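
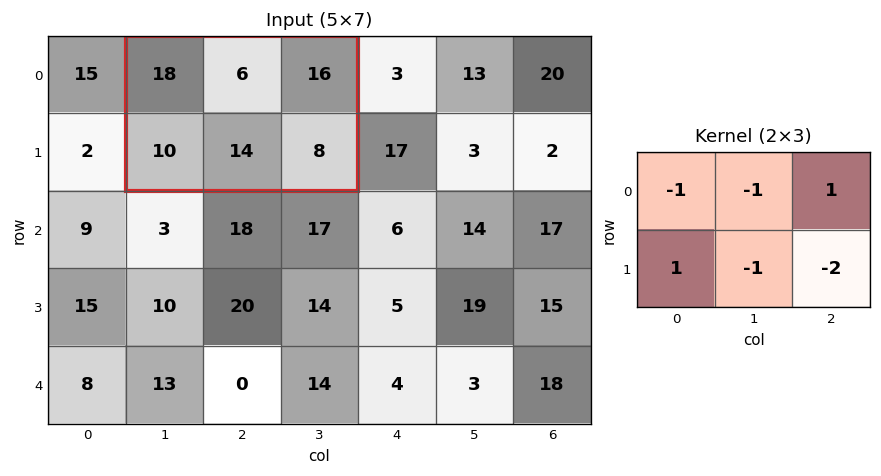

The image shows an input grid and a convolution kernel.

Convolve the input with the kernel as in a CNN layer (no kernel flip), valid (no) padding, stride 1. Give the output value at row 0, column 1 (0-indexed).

The receptive field on the input at this output position is [18 6 16 / 10 14 8]. Elementwise product with the kernel and sum: 18·-1 + 6·-1 + 16·1 + 10·1 + 14·-1 + 8·-2.

-28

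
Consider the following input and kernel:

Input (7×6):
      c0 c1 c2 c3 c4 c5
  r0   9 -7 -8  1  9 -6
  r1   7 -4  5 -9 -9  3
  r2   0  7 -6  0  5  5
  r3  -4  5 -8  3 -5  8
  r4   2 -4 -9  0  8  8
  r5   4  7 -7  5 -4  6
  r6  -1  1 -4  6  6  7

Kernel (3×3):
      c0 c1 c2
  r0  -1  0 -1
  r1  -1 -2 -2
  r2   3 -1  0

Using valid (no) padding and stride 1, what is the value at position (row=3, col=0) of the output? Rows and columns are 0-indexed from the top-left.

41

The receptive field on the input at this output position is [-4 5 -8 / 2 -4 -9 / 4 7 -7]. Elementwise product with the kernel and sum: -4·-1 + -8·-1 + 2·-1 + -4·-2 + -9·-2 + 4·3 + 7·-1.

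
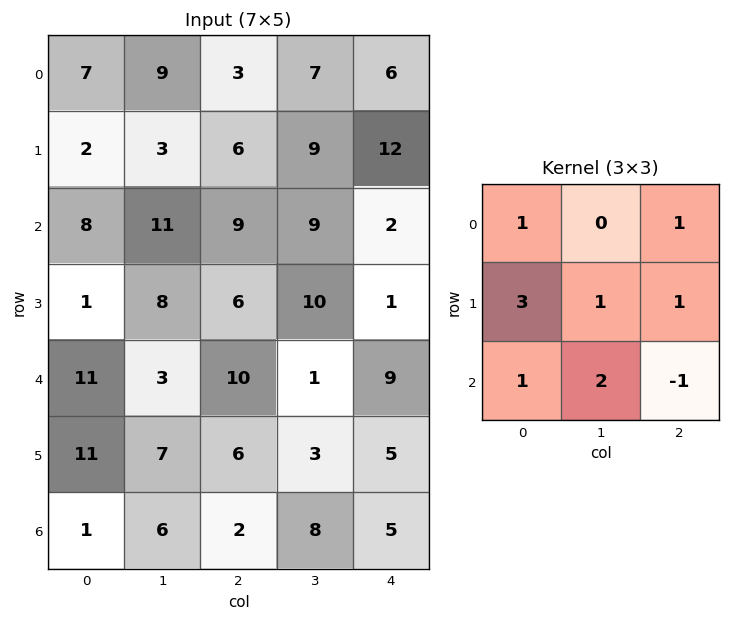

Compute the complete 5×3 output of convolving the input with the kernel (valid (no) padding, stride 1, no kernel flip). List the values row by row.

Output[0,0]: The receptive field on the input at this output position is [7 9 3 / 2 3 6 / 8 11 9]. Elementwise product with the kernel and sum: 7·1 + 3·1 + 2·3 + 3·1 + 6·1 + 8·1 + 11·2 + 9·-1.

46 60 73
63 73 81
41 82 43
72 54 54
78 36 58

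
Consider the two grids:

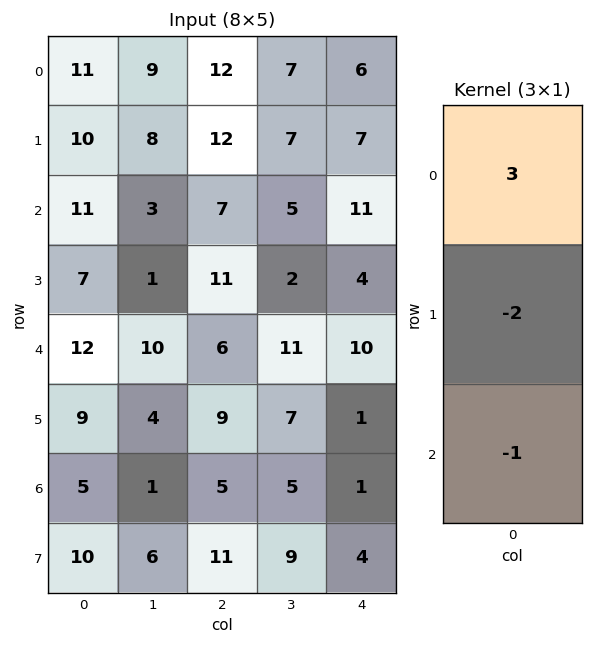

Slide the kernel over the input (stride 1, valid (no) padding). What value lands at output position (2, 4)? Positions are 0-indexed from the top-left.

15

The receptive field on the input at this output position is [11 / 4 / 10]. Elementwise product with the kernel and sum: 11·3 + 4·-2 + 10·-1.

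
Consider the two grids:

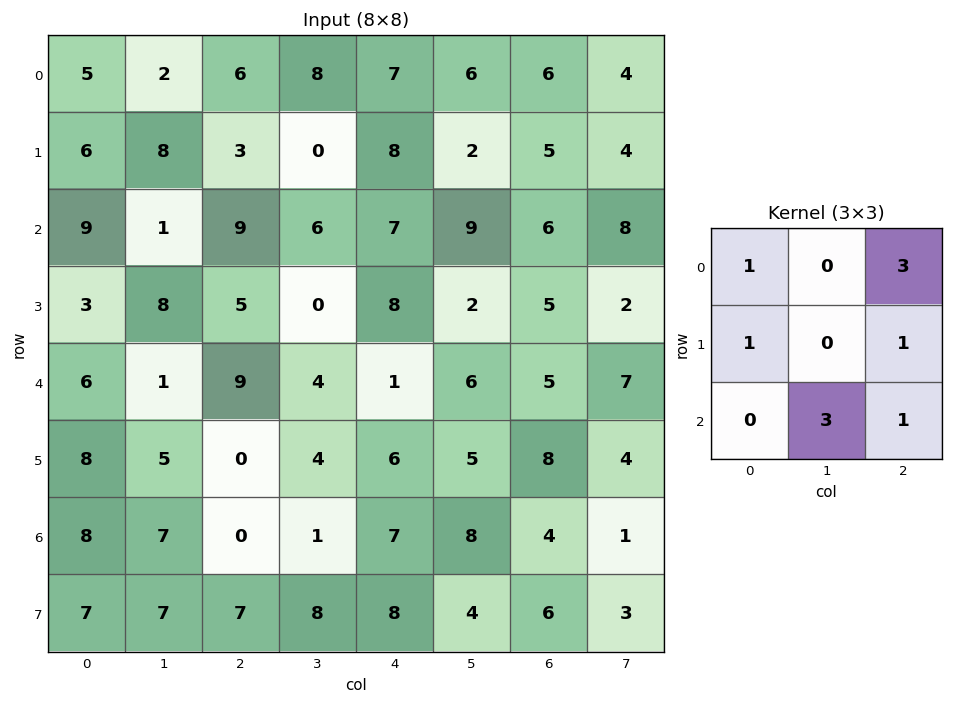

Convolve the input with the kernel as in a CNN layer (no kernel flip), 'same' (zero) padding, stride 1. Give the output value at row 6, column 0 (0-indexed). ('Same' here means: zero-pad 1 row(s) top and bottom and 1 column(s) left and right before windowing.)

The receptive field on the zero-padded input at this output position is [0 8 5 / 0 8 7 / 0 7 7]. Elementwise product with the kernel and sum: 0·1 + 5·3 + 0·1 + 7·1 + 7·3 + 7·1.

50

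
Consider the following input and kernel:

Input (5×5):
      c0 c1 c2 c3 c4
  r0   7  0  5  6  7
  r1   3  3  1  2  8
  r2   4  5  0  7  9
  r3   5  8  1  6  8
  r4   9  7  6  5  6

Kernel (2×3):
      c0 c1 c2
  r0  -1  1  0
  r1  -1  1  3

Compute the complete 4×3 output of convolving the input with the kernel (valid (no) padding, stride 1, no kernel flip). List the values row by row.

Output[0,0]: The receptive field on the input at this output position is [7 0 5 / 3 3 1]. Elementwise product with the kernel and sum: 7·-1 + 0·1 + 3·-1 + 3·1 + 1·3.

-4 9 26
1 14 35
7 6 36
19 7 22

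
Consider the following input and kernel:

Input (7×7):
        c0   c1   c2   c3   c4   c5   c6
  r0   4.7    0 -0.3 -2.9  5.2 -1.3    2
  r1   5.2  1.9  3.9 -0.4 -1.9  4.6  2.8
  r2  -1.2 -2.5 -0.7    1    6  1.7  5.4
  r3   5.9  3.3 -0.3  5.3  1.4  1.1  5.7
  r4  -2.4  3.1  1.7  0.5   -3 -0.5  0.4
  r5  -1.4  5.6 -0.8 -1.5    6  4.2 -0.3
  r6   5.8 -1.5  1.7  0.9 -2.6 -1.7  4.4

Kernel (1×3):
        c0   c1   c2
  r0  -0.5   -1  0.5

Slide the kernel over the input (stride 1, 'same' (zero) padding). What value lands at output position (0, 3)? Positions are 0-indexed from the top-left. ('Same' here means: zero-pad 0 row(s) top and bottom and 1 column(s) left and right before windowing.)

5.65

The receptive field on the zero-padded input at this output position is [-0.3 -2.9 5.2]. Elementwise product with the kernel and sum: -0.3·-0.5 + -2.9·-1 + 5.2·0.5.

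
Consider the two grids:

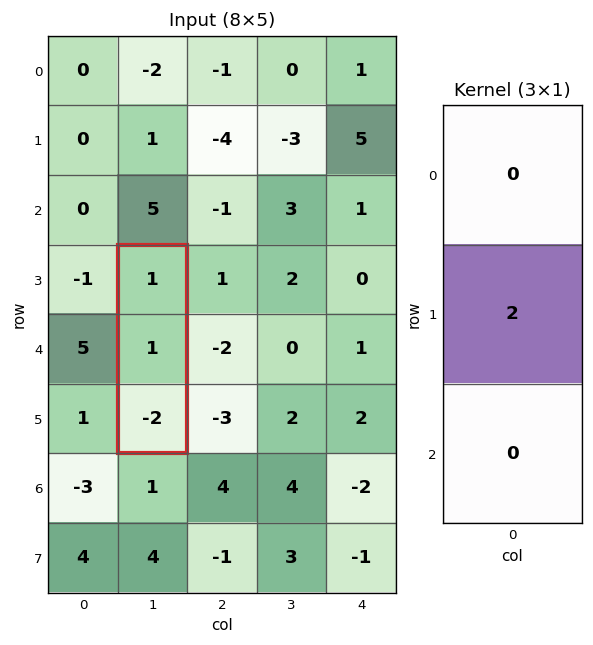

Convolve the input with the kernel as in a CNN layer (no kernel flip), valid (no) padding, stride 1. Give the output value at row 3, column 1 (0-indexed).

The receptive field on the input at this output position is [1 / 1 / -2]. Elementwise product with the kernel and sum: 1·2.

2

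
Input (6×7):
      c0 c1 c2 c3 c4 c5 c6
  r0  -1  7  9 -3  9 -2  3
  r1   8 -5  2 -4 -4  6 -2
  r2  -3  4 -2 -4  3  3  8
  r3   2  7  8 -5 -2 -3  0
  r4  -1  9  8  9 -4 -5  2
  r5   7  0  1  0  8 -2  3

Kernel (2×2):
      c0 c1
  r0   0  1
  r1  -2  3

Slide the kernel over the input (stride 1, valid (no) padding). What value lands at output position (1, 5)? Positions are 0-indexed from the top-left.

16

The receptive field on the input at this output position is [6 -2 / 3 8]. Elementwise product with the kernel and sum: -2·1 + 3·-2 + 8·3.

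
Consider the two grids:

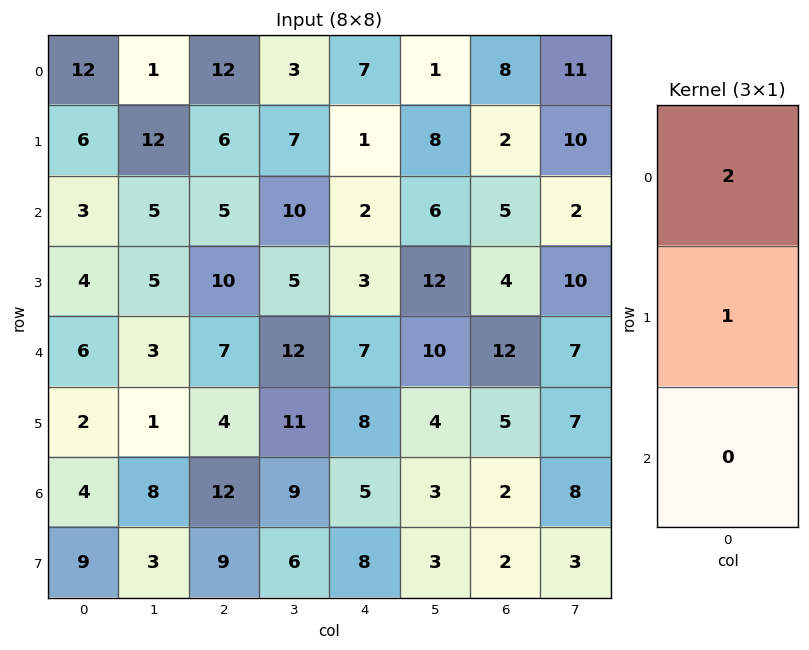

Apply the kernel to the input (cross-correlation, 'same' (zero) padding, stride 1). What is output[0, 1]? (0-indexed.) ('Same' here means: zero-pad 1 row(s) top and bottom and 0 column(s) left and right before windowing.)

The receptive field on the zero-padded input at this output position is [0 / 1 / 12]. Elementwise product with the kernel and sum: 0·2 + 1·1.

1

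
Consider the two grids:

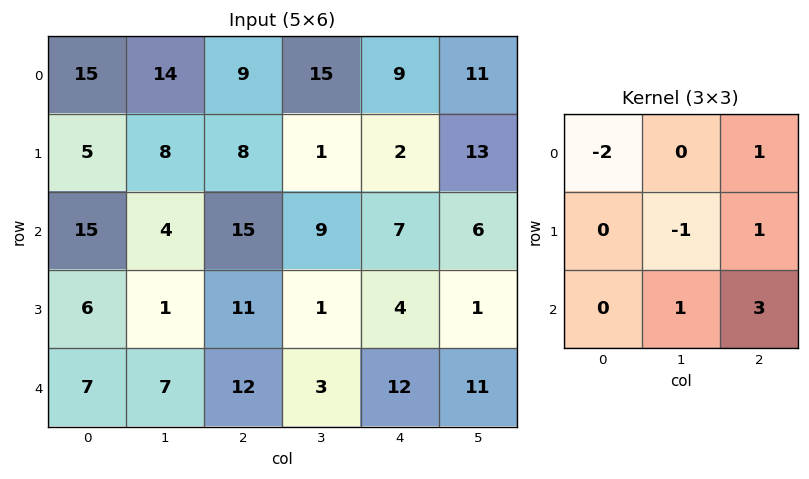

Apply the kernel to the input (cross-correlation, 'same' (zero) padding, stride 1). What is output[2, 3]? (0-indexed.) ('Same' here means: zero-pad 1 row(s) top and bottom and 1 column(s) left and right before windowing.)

-3

The receptive field on the zero-padded input at this output position is [8 1 2 / 15 9 7 / 11 1 4]. Elementwise product with the kernel and sum: 8·-2 + 2·1 + 9·-1 + 7·1 + 1·1 + 4·3.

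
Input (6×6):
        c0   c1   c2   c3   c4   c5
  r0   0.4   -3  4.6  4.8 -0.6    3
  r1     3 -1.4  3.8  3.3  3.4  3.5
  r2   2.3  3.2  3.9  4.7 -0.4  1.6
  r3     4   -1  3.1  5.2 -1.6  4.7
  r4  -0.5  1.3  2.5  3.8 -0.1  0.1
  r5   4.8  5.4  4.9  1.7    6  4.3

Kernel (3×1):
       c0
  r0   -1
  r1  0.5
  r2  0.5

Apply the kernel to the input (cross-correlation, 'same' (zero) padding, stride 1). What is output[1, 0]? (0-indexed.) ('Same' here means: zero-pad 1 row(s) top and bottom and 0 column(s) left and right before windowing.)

2.25

The receptive field on the zero-padded input at this output position is [0.4 / 3 / 2.3]. Elementwise product with the kernel and sum: 0.4·-1 + 3·0.5 + 2.3·0.5.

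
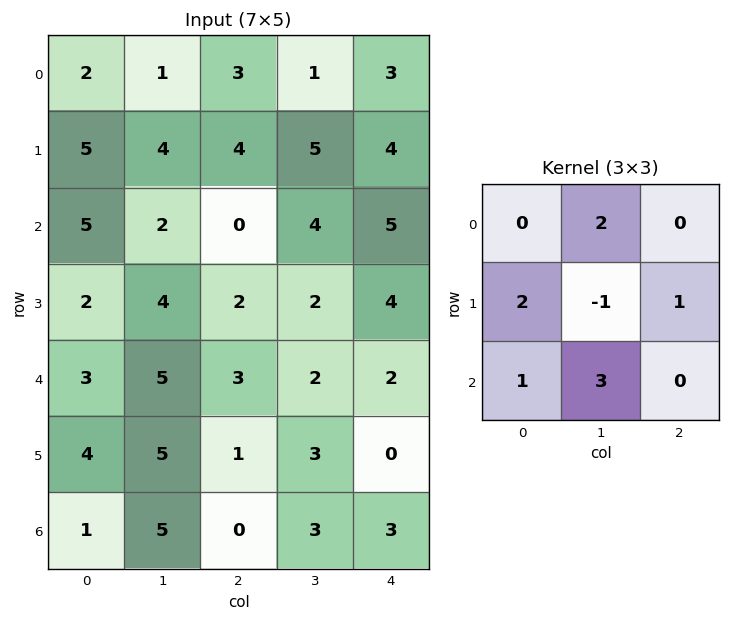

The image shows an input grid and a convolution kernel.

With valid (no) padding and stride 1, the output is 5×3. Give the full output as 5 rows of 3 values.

23 17 21
30 26 19
24 22 23
31 21 20
30 23 12

Output[0,0]: The receptive field on the input at this output position is [2 1 3 / 5 4 4 / 5 2 0]. Elementwise product with the kernel and sum: 1·2 + 5·2 + 4·-1 + 4·1 + 5·1 + 2·3.
Output[0,1]: The receptive field on the input at this output position is [1 3 1 / 4 4 5 / 2 0 4]. Elementwise product with the kernel and sum: 3·2 + 4·2 + 4·-1 + 5·1 + 2·1 + 0·3.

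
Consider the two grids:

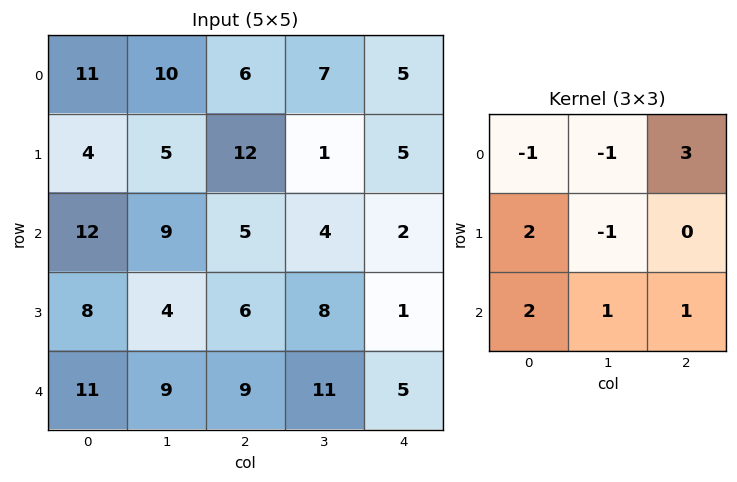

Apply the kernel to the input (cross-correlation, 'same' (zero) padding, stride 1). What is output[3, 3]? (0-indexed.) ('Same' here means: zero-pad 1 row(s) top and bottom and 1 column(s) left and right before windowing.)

35

The receptive field on the zero-padded input at this output position is [5 4 2 / 6 8 1 / 9 11 5]. Elementwise product with the kernel and sum: 5·-1 + 4·-1 + 2·3 + 6·2 + 8·-1 + 9·2 + 11·1 + 5·1.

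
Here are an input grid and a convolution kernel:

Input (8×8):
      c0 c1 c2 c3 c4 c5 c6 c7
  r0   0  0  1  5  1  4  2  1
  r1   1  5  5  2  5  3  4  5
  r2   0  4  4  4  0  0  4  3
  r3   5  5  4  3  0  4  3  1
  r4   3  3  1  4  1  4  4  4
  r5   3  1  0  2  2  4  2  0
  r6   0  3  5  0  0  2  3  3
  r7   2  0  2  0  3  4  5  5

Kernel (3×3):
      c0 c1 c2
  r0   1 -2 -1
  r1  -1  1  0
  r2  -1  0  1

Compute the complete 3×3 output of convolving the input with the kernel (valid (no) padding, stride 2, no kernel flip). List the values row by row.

Output[0,0]: The receptive field on the input at this output position is [0 0 1 / 1 5 5 / 0 4 4]. Elementwise product with the kernel and sum: 0·1 + 0·-2 + 1·-1 + 1·-1 + 5·1 + 0·-1 + 4·1.

7 -17 -7
-14 -5 3
-1 -11 -6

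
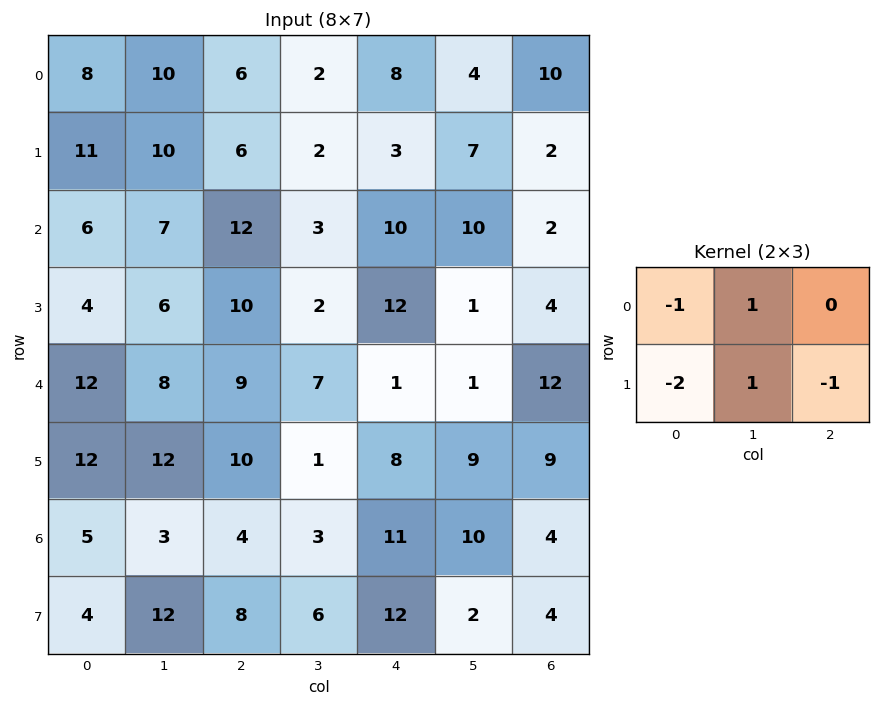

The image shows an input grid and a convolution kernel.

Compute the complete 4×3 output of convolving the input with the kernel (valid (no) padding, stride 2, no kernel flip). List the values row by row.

-16 -17 -5
-11 -39 -27
-26 -29 -16
-6 -23 -27

Output[0,0]: The receptive field on the input at this output position is [8 10 6 / 11 10 6]. Elementwise product with the kernel and sum: 8·-1 + 10·1 + 11·-2 + 10·1 + 6·-1.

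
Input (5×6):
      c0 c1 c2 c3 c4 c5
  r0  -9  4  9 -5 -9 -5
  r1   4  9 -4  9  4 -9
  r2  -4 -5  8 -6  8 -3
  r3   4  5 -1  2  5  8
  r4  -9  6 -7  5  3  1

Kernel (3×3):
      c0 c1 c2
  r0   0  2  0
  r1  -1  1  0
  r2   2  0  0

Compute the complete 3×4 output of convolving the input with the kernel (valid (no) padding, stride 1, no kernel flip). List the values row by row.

Output[0,0]: The receptive field on the input at this output position is [-9 4 9 / 4 9 -4 / -4 -5 8]. Elementwise product with the kernel and sum: 4·2 + 4·-1 + 9·1 + -4·2.

5 -5 19 -35
25 15 2 26
-27 22 -23 29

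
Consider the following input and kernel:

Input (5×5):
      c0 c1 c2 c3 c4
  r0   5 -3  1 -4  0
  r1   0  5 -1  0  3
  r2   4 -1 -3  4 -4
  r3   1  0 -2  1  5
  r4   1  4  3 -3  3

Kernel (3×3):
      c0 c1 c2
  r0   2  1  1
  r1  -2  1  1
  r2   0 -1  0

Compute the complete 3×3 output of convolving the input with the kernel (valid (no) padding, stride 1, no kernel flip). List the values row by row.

13 -17 -1
-8 14 6
-4 -5 7

Output[0,0]: The receptive field on the input at this output position is [5 -3 1 / 0 5 -1 / 4 -1 -3]. Elementwise product with the kernel and sum: 5·2 + -3·1 + 1·1 + 0·-2 + 5·1 + -1·1 + -1·-1.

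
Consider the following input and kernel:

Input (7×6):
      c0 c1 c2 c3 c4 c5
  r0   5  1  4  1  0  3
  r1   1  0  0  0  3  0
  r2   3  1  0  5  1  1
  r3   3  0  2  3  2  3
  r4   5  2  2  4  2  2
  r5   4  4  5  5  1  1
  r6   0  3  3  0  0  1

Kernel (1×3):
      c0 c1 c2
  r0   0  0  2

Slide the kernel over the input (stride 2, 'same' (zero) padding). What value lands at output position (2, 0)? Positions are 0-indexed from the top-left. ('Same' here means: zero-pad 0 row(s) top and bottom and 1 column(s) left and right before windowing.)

The receptive field on the zero-padded input at this output position is [0 5 2]. Elementwise product with the kernel and sum: 2·2.

4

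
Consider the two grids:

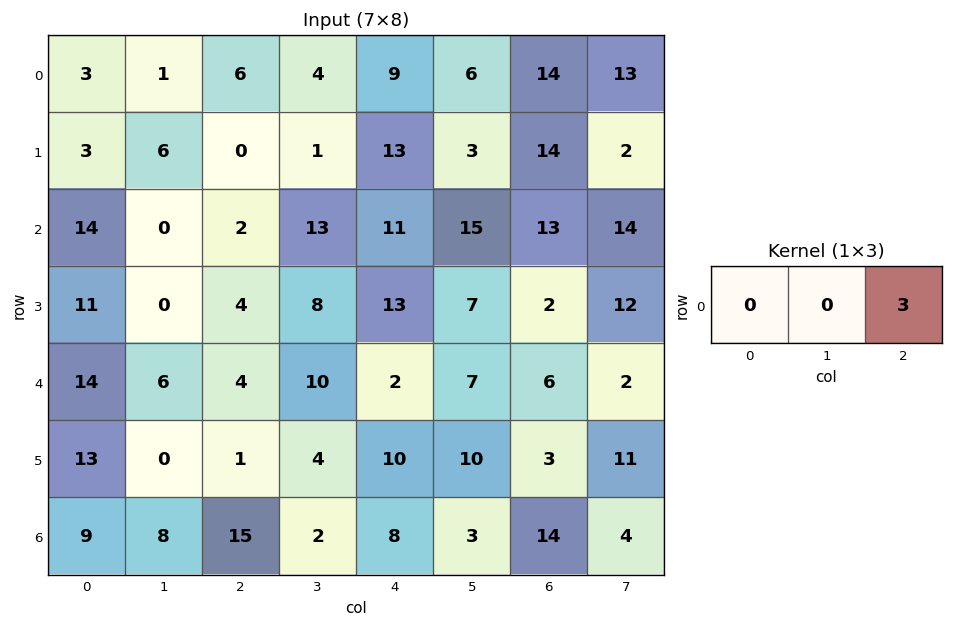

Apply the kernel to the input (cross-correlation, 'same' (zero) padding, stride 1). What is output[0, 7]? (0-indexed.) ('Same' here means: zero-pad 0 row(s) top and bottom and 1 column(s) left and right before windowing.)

The receptive field on the zero-padded input at this output position is [14 13 0]. Elementwise product with the kernel and sum: 0·3.

0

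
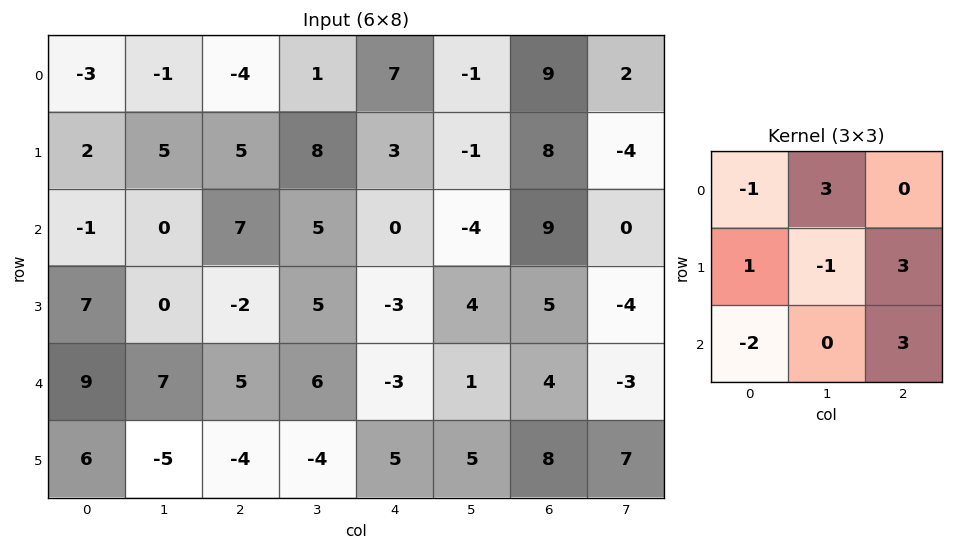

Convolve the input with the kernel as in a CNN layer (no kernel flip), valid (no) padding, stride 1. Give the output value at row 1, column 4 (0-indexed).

46

The receptive field on the input at this output position is [3 -1 8 / 0 -4 9 / -3 4 5]. Elementwise product with the kernel and sum: 3·-1 + -1·3 + 0·1 + -4·-1 + 9·3 + -3·-2 + 5·3.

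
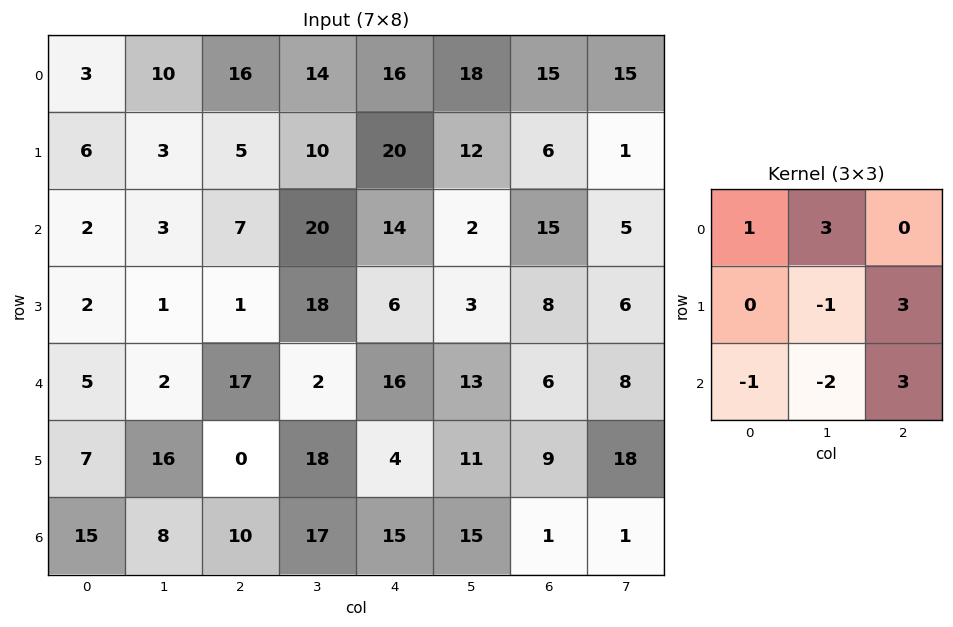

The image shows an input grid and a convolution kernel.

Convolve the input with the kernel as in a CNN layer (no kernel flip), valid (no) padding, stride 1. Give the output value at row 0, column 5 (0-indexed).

The receptive field on the input at this output position is [18 15 15 / 12 6 1 / 2 15 5]. Elementwise product with the kernel and sum: 18·1 + 15·3 + 6·-1 + 1·3 + 2·-1 + 15·-2 + 5·3.

43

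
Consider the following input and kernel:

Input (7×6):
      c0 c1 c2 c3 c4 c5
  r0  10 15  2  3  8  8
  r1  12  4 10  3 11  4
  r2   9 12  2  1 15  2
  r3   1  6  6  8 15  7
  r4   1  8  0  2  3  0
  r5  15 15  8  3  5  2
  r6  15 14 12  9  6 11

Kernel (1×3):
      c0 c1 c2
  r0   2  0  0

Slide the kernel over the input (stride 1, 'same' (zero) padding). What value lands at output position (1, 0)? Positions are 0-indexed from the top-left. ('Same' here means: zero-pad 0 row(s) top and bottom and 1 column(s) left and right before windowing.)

The receptive field on the zero-padded input at this output position is [0 12 4]. Elementwise product with the kernel and sum: 0·2.

0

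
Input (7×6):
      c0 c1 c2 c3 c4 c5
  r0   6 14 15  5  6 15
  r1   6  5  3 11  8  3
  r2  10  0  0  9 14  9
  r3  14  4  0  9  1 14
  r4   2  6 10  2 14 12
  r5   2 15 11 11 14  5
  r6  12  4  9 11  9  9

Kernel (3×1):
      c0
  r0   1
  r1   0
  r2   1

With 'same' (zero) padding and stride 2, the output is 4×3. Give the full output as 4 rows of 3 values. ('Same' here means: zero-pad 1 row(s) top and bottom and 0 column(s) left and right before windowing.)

6 3 8
20 3 9
16 11 15
2 11 14

Output[0,0]: The receptive field on the zero-padded input at this output position is [0 / 6 / 6]. Elementwise product with the kernel and sum: 0·1 + 6·1.
Output[0,1]: The receptive field on the zero-padded input at this output position is [0 / 15 / 3]. Elementwise product with the kernel and sum: 0·1 + 3·1.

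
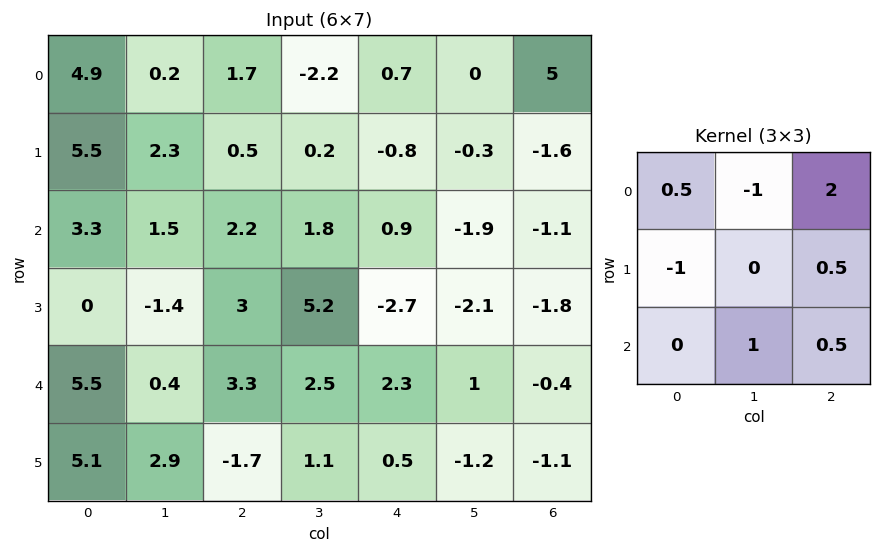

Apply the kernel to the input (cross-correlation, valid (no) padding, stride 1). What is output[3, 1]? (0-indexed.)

The receptive field on the input at this output position is [-1.4 3 5.2 / 0.4 3.3 2.5 / 2.9 -1.7 1.1]. Elementwise product with the kernel and sum: -1.4·0.5 + 3·-1 + 5.2·2 + 0.4·-1 + 2.5·0.5 + -1.7·1 + 1.1·0.5.

6.4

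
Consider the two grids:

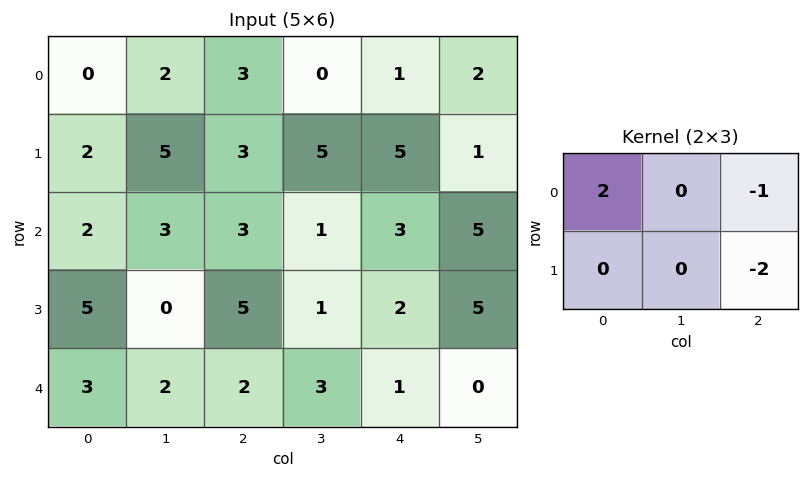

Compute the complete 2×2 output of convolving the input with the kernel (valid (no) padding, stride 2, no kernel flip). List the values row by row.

Output[0,0]: The receptive field on the input at this output position is [0 2 3 / 2 5 3]. Elementwise product with the kernel and sum: 0·2 + 3·-1 + 3·-2.
Output[0,1]: The receptive field on the input at this output position is [3 0 1 / 3 5 5]. Elementwise product with the kernel and sum: 3·2 + 1·-1 + 5·-2.

-9 -5
-9 -1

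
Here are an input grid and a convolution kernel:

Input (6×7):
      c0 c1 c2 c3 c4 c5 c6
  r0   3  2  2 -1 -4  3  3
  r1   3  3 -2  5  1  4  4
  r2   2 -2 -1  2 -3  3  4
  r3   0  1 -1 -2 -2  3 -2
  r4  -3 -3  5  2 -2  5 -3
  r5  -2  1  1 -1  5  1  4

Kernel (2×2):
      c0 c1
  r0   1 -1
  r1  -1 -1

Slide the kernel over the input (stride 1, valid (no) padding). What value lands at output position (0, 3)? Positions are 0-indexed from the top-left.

-3

The receptive field on the input at this output position is [-1 -4 / 5 1]. Elementwise product with the kernel and sum: -1·1 + -4·-1 + 5·-1 + 1·-1.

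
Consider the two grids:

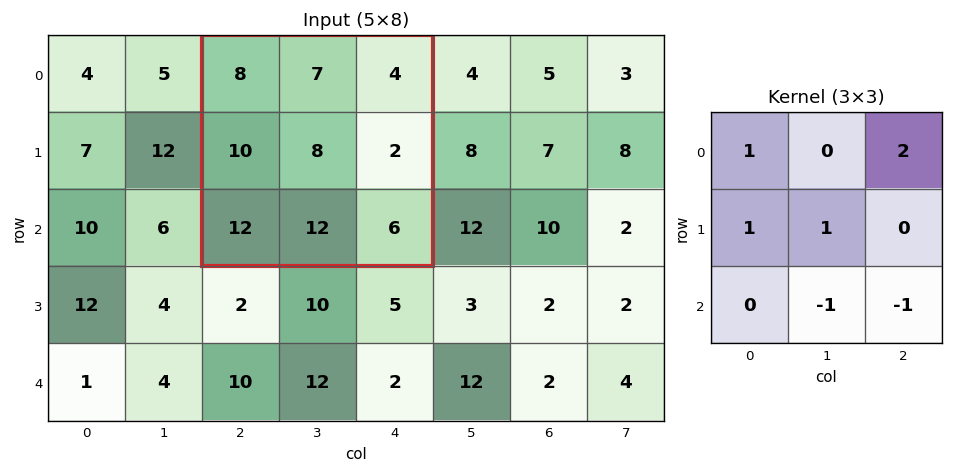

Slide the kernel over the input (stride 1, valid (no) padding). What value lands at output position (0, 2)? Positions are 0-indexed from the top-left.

16

The receptive field on the input at this output position is [8 7 4 / 10 8 2 / 12 12 6]. Elementwise product with the kernel and sum: 8·1 + 4·2 + 10·1 + 8·1 + 12·-1 + 6·-1.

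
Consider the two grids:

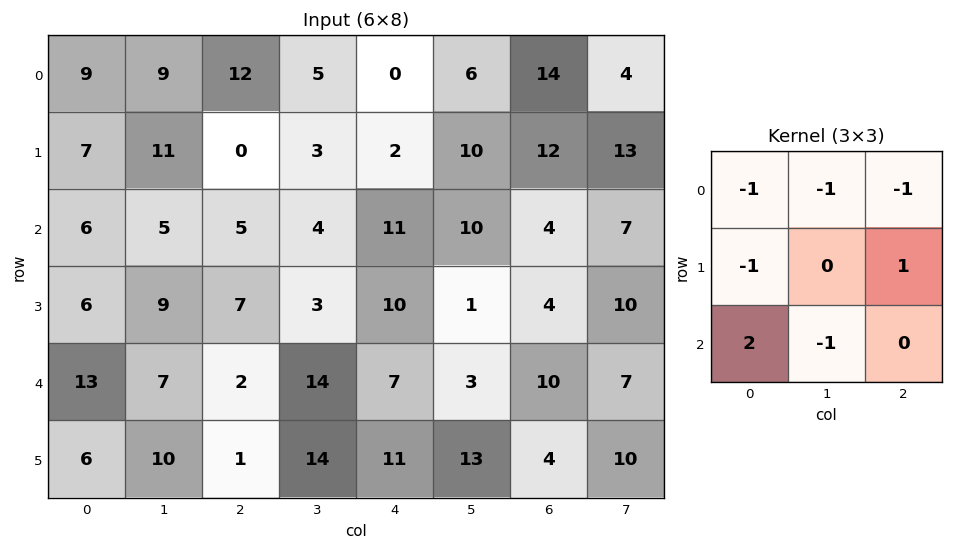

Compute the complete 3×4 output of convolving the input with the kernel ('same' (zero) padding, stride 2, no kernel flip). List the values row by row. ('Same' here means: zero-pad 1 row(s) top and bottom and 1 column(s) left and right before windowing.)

2 18 5 6
-19 -4 -13 -40
-14 7 -8 11

Output[0,0]: The receptive field on the zero-padded input at this output position is [0 0 0 / 0 9 9 / 0 7 11]. Elementwise product with the kernel and sum: 0·-1 + 0·-1 + 0·-1 + 0·-1 + 9·1 + 0·2 + 7·-1.
Output[0,1]: The receptive field on the zero-padded input at this output position is [0 0 0 / 9 12 5 / 11 0 3]. Elementwise product with the kernel and sum: 0·-1 + 0·-1 + 0·-1 + 9·-1 + 5·1 + 11·2 + 0·-1.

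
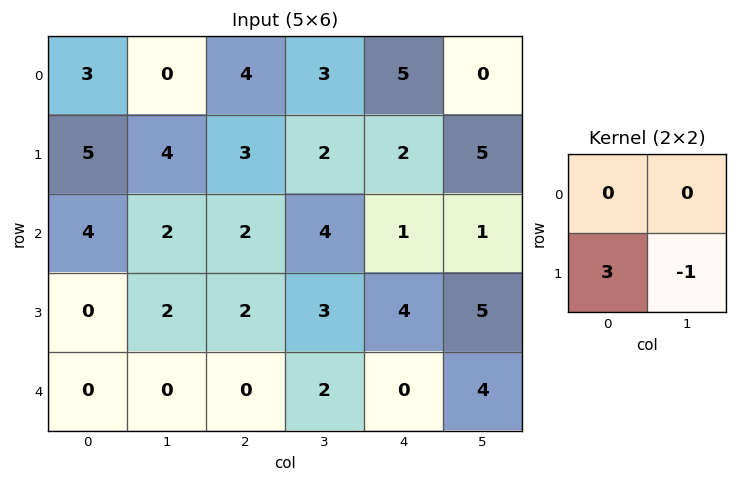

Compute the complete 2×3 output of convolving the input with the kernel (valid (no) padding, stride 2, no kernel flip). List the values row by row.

Output[0,0]: The receptive field on the input at this output position is [3 0 / 5 4]. Elementwise product with the kernel and sum: 5·3 + 4·-1.
Output[0,1]: The receptive field on the input at this output position is [4 3 / 3 2]. Elementwise product with the kernel and sum: 3·3 + 2·-1.

11 7 1
-2 3 7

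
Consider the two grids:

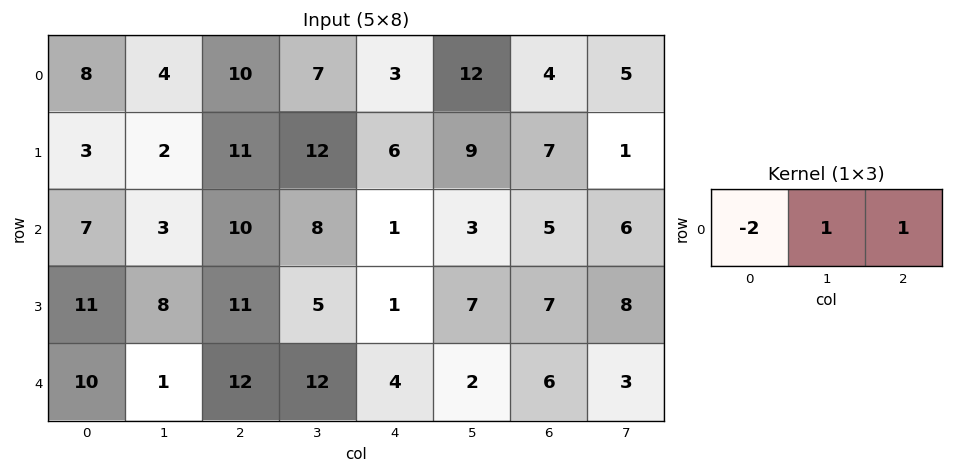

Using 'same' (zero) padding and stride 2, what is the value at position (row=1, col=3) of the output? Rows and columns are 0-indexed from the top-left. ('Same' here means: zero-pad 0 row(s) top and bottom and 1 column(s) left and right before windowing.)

The receptive field on the zero-padded input at this output position is [3 5 6]. Elementwise product with the kernel and sum: 3·-2 + 5·1 + 6·1.

5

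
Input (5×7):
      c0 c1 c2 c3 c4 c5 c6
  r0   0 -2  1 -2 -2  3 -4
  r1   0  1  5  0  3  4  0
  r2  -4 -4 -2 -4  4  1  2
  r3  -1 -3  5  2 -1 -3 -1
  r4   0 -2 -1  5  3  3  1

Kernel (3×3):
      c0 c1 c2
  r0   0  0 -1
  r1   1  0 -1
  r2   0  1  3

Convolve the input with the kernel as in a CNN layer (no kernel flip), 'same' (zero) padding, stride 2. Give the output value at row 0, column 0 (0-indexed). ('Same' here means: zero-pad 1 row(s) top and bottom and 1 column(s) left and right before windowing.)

5

The receptive field on the zero-padded input at this output position is [0 0 0 / 0 0 -2 / 0 0 1]. Elementwise product with the kernel and sum: 0·-1 + 0·1 + -2·-1 + 0·1 + 1·3.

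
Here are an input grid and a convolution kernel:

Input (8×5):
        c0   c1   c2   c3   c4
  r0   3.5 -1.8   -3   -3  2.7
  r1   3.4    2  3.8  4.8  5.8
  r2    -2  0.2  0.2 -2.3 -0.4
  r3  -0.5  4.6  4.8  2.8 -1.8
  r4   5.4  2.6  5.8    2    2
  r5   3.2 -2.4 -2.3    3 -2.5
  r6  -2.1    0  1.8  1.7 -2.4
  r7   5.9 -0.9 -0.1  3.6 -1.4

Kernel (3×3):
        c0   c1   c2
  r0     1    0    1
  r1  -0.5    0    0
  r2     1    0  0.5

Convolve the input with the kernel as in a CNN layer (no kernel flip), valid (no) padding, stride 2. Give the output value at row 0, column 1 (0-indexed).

The receptive field on the input at this output position is [-3 -3 2.7 / 3.8 4.8 5.8 / 0.2 -2.3 -0.4]. Elementwise product with the kernel and sum: -3·1 + 2.7·1 + 3.8·-0.5 + 0.2·1 + -0.4·0.5.

-2.2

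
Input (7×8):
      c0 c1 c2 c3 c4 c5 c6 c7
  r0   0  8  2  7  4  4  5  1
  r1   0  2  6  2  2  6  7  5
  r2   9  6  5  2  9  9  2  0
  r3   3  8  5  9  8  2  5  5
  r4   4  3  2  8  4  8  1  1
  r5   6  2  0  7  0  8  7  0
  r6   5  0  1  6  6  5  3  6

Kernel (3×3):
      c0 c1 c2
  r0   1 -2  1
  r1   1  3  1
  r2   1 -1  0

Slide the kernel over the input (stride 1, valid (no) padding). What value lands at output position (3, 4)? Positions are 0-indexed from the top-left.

30

The receptive field on the input at this output position is [8 2 5 / 4 8 1 / 0 8 7]. Elementwise product with the kernel and sum: 8·1 + 2·-2 + 5·1 + 4·1 + 8·3 + 1·1 + 0·1 + 8·-1.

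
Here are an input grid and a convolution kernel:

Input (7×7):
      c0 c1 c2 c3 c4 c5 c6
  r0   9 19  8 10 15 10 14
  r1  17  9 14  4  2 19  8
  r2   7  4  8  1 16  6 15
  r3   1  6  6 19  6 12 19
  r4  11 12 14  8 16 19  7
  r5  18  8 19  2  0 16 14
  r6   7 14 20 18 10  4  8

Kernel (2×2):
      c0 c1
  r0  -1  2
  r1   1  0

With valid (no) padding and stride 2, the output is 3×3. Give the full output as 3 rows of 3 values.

Output[0,0]: The receptive field on the input at this output position is [9 19 / 17 9]. Elementwise product with the kernel and sum: 9·-1 + 19·2 + 17·1.

46 26 7
2 0 2
31 21 22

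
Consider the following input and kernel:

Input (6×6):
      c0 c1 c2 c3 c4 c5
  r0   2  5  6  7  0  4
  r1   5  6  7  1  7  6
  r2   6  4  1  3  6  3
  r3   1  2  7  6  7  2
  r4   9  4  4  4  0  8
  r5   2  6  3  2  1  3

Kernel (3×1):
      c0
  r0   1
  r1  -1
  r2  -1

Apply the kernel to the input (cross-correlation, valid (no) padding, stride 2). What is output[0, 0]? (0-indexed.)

-9

The receptive field on the input at this output position is [2 / 5 / 6]. Elementwise product with the kernel and sum: 2·1 + 5·-1 + 6·-1.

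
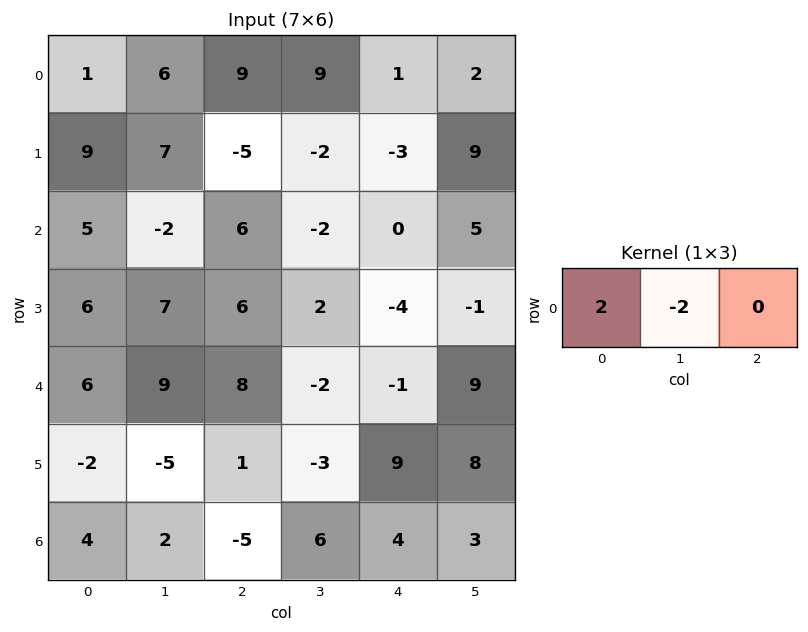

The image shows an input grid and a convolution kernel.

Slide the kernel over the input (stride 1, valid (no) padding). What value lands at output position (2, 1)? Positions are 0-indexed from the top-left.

-16

The receptive field on the input at this output position is [-2 6 -2]. Elementwise product with the kernel and sum: -2·2 + 6·-2.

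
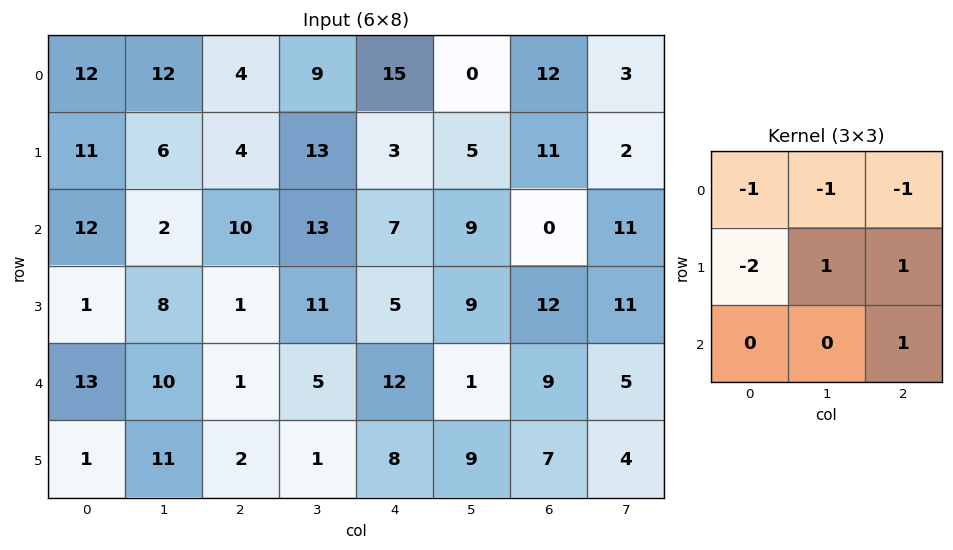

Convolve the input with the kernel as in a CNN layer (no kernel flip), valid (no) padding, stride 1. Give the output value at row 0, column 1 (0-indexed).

-7

The receptive field on the input at this output position is [12 4 9 / 6 4 13 / 2 10 13]. Elementwise product with the kernel and sum: 12·-1 + 4·-1 + 9·-1 + 6·-2 + 4·1 + 13·1 + 13·1.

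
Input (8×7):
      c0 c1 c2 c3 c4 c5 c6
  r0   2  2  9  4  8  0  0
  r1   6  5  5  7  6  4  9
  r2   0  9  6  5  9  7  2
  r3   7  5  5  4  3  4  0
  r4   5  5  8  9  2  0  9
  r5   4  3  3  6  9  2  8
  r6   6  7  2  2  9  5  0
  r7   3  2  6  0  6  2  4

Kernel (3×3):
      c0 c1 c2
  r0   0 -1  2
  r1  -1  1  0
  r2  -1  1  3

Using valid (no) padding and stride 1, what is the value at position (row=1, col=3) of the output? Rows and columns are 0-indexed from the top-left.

17

The receptive field on the input at this output position is [7 6 4 / 5 9 7 / 4 3 4]. Elementwise product with the kernel and sum: 6·-1 + 4·2 + 5·-1 + 9·1 + 4·-1 + 3·1 + 4·3.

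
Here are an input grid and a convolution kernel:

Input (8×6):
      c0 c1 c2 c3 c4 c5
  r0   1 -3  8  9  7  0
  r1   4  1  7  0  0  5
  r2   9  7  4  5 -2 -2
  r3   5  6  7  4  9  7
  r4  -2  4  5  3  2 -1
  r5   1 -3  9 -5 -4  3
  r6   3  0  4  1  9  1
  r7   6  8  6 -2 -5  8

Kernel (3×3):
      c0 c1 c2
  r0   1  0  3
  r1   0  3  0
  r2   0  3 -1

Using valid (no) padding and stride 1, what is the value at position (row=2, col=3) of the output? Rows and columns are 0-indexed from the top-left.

The receptive field on the input at this output position is [5 -2 -2 / 4 9 7 / 3 2 -1]. Elementwise product with the kernel and sum: 5·1 + -2·3 + 9·3 + 2·3 + -1·-1.

33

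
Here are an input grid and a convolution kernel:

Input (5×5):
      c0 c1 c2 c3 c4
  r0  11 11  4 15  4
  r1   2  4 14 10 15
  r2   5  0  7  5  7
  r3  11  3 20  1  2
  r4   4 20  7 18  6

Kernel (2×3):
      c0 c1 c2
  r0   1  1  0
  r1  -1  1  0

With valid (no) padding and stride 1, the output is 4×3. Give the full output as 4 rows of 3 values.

24 25 15
1 25 22
-3 24 -7
30 10 32

Output[0,0]: The receptive field on the input at this output position is [11 11 4 / 2 4 14]. Elementwise product with the kernel and sum: 11·1 + 11·1 + 2·-1 + 4·1.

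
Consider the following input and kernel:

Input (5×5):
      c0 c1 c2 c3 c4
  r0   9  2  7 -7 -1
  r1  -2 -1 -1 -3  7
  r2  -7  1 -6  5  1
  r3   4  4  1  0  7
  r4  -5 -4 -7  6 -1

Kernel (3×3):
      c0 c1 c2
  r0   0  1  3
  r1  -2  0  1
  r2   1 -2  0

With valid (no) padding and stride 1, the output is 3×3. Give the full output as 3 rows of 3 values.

17 -2 -17
0 -5 32
-21 11 -6

Output[0,0]: The receptive field on the input at this output position is [9 2 7 / -2 -1 -1 / -7 1 -6]. Elementwise product with the kernel and sum: 2·1 + 7·3 + -2·-2 + -1·1 + -7·1 + 1·-2.
Output[0,1]: The receptive field on the input at this output position is [2 7 -7 / -1 -1 -3 / 1 -6 5]. Elementwise product with the kernel and sum: 7·1 + -7·3 + -1·-2 + -3·1 + 1·1 + -6·-2.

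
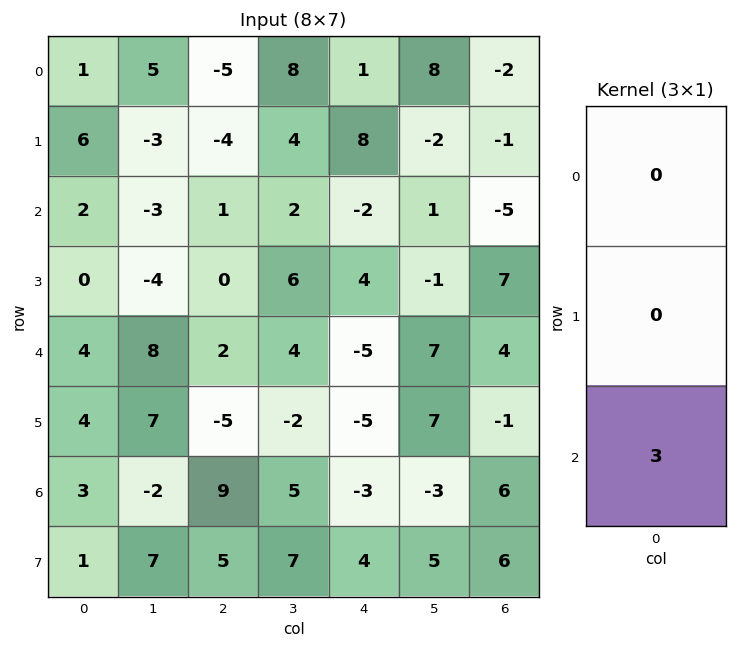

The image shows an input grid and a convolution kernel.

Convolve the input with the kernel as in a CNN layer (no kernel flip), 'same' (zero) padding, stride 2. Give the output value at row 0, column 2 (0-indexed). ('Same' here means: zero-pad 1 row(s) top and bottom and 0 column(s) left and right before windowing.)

24

The receptive field on the zero-padded input at this output position is [0 / 1 / 8]. Elementwise product with the kernel and sum: 8·3.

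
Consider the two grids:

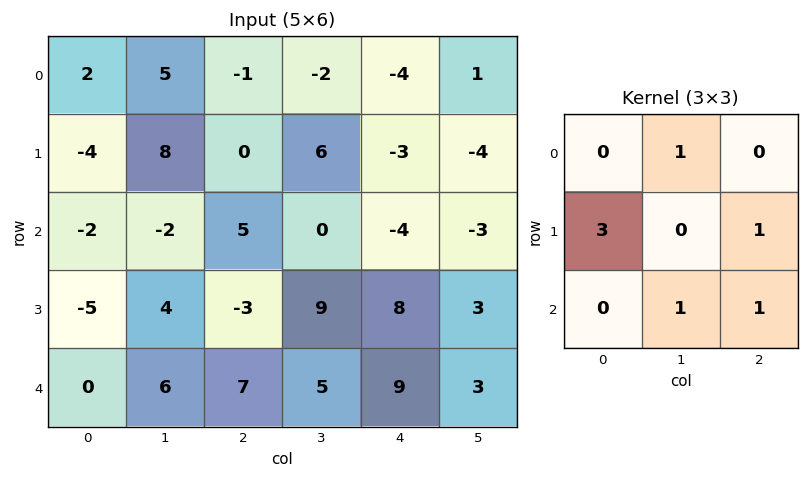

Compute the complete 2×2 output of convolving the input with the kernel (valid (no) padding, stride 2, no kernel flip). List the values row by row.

Output[0,0]: The receptive field on the input at this output position is [2 5 -1 / -4 8 0 / -2 -2 5]. Elementwise product with the kernel and sum: 5·1 + -4·3 + 0·1 + -2·1 + 5·1.

-4 -9
-7 13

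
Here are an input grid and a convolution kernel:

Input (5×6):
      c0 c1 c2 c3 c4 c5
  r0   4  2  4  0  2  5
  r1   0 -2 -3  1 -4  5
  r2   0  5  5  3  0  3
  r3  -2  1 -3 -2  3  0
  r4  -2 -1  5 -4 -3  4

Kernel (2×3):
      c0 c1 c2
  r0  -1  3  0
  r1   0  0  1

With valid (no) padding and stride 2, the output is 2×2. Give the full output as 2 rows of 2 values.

-1 -8
12 7

Output[0,0]: The receptive field on the input at this output position is [4 2 4 / 0 -2 -3]. Elementwise product with the kernel and sum: 4·-1 + 2·3 + -3·1.
Output[0,1]: The receptive field on the input at this output position is [4 0 2 / -3 1 -4]. Elementwise product with the kernel and sum: 4·-1 + 0·3 + -4·1.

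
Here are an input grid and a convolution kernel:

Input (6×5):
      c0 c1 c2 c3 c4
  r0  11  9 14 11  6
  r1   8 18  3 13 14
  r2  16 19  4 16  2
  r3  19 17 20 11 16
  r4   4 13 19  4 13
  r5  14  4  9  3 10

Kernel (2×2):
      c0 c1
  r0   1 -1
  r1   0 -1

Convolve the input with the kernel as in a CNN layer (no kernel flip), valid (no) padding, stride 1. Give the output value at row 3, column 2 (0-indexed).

5

The receptive field on the input at this output position is [20 11 / 19 4]. Elementwise product with the kernel and sum: 20·1 + 11·-1 + 4·-1.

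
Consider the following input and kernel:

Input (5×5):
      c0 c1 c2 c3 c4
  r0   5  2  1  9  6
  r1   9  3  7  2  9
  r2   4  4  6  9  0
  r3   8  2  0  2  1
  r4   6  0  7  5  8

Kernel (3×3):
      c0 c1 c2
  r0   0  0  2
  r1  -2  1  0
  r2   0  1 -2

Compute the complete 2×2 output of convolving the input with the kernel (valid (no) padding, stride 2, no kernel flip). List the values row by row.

-21 9
-16 -9

Output[0,0]: The receptive field on the input at this output position is [5 2 1 / 9 3 7 / 4 4 6]. Elementwise product with the kernel and sum: 1·2 + 9·-2 + 3·1 + 4·1 + 6·-2.
Output[0,1]: The receptive field on the input at this output position is [1 9 6 / 7 2 9 / 6 9 0]. Elementwise product with the kernel and sum: 6·2 + 7·-2 + 2·1 + 9·1 + 0·-2.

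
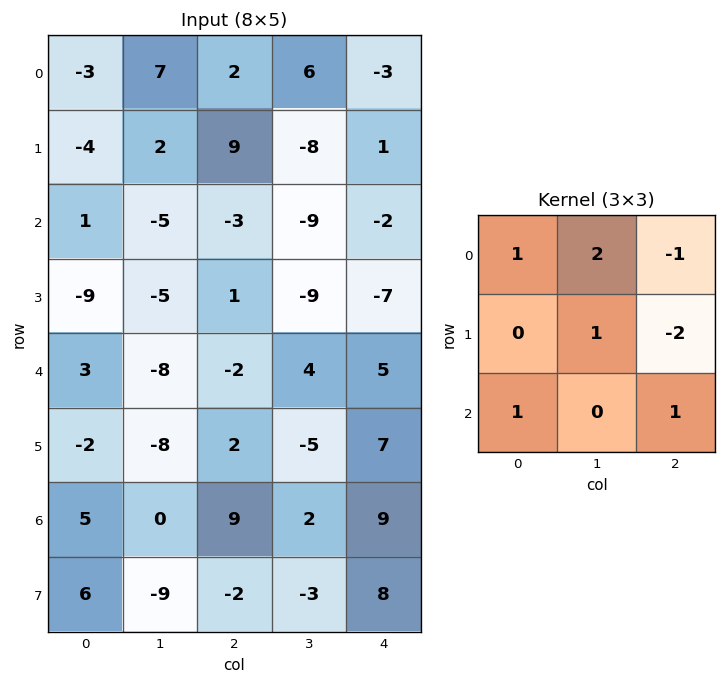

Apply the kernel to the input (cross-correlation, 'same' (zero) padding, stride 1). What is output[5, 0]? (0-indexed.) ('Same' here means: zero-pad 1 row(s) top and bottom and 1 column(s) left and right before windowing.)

28

The receptive field on the zero-padded input at this output position is [0 3 -8 / 0 -2 -8 / 0 5 0]. Elementwise product with the kernel and sum: 0·1 + 3·2 + -8·-1 + -2·1 + -8·-2 + 0·1 + 0·1.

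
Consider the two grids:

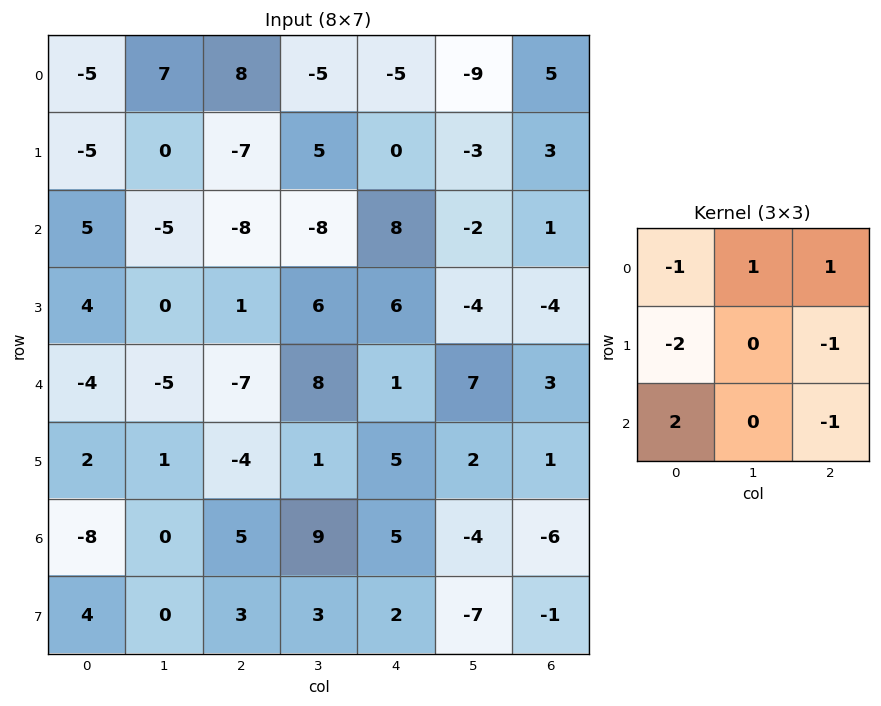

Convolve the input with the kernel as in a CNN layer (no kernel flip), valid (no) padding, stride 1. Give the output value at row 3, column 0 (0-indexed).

The receptive field on the input at this output position is [4 0 1 / -4 -5 -7 / 2 1 -4]. Elementwise product with the kernel and sum: 4·-1 + 0·1 + 1·1 + -4·-2 + -7·-1 + 2·2 + -4·-1.

20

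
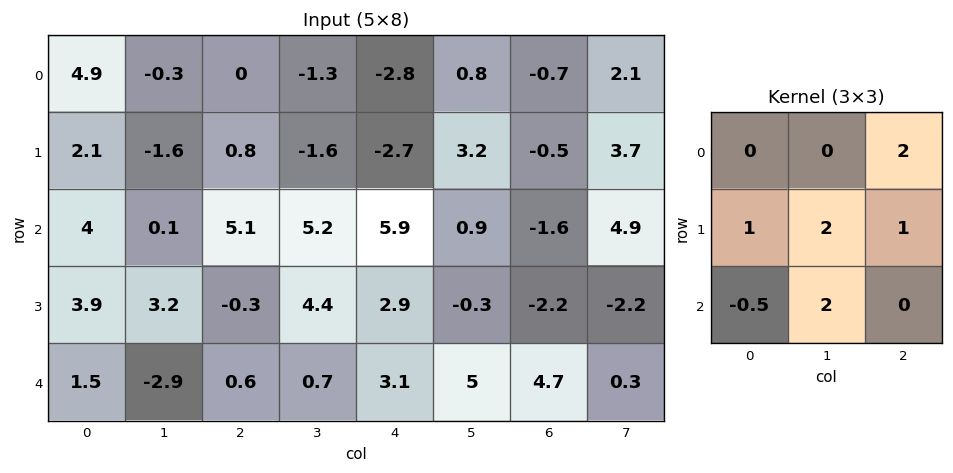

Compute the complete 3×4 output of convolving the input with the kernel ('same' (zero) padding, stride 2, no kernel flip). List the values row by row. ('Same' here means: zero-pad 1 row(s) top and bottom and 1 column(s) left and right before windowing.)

13.7 0.8 -10.7 -1.1
12.7 10.1 27.9 5.75
6.5 7.8 11.3 10.3

Output[0,0]: The receptive field on the zero-padded input at this output position is [0 0 0 / 0 4.9 -0.3 / 0 2.1 -1.6]. Elementwise product with the kernel and sum: 0·2 + 0·1 + 4.9·2 + -0.3·1 + 0·-0.5 + 2.1·2.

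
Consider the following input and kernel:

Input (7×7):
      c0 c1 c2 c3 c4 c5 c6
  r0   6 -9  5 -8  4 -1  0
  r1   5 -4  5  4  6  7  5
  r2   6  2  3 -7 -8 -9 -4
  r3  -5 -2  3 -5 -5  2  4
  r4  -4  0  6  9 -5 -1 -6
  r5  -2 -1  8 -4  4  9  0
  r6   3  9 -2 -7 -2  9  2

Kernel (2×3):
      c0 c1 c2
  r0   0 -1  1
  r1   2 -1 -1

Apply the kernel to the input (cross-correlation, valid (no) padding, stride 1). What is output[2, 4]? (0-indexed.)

The receptive field on the input at this output position is [-8 -9 -4 / -5 2 4]. Elementwise product with the kernel and sum: -9·-1 + -4·1 + -5·2 + 2·-1 + 4·-1.

-11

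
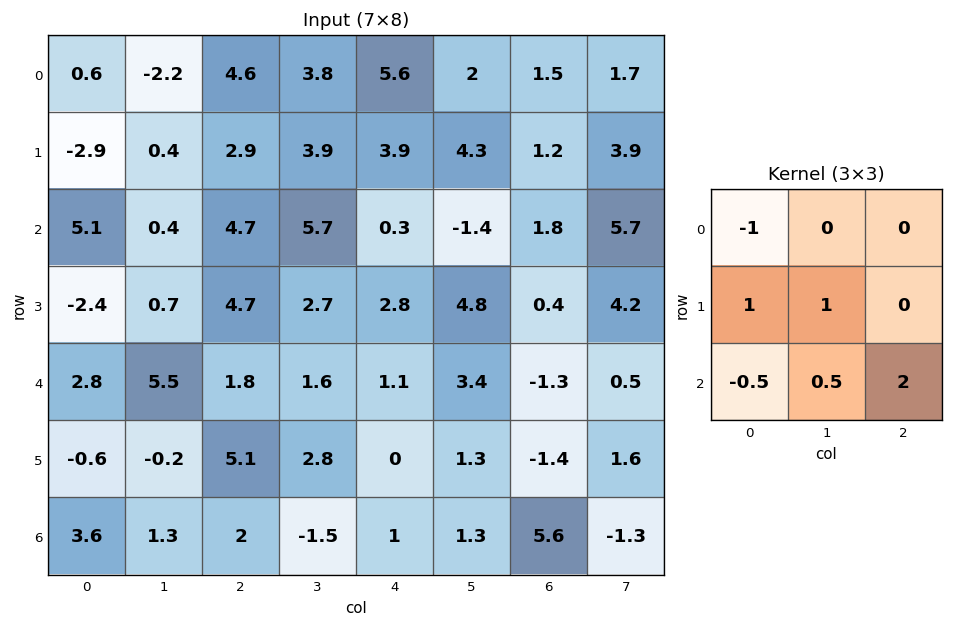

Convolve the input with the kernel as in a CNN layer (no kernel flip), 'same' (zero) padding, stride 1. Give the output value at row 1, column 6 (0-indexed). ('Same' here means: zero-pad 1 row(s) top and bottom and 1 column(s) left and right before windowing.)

16.5

The receptive field on the zero-padded input at this output position is [2 1.5 1.7 / 4.3 1.2 3.9 / -1.4 1.8 5.7]. Elementwise product with the kernel and sum: 2·-1 + 4.3·1 + 1.2·1 + -1.4·-0.5 + 1.8·0.5 + 5.7·2.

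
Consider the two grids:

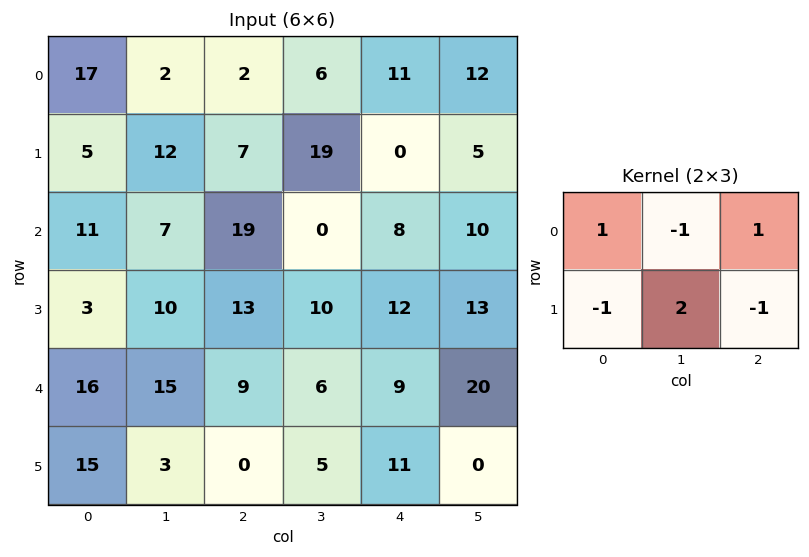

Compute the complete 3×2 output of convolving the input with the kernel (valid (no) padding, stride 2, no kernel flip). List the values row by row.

29 38
27 22
1 11

Output[0,0]: The receptive field on the input at this output position is [17 2 2 / 5 12 7]. Elementwise product with the kernel and sum: 17·1 + 2·-1 + 2·1 + 5·-1 + 12·2 + 7·-1.
Output[0,1]: The receptive field on the input at this output position is [2 6 11 / 7 19 0]. Elementwise product with the kernel and sum: 2·1 + 6·-1 + 11·1 + 7·-1 + 19·2 + 0·-1.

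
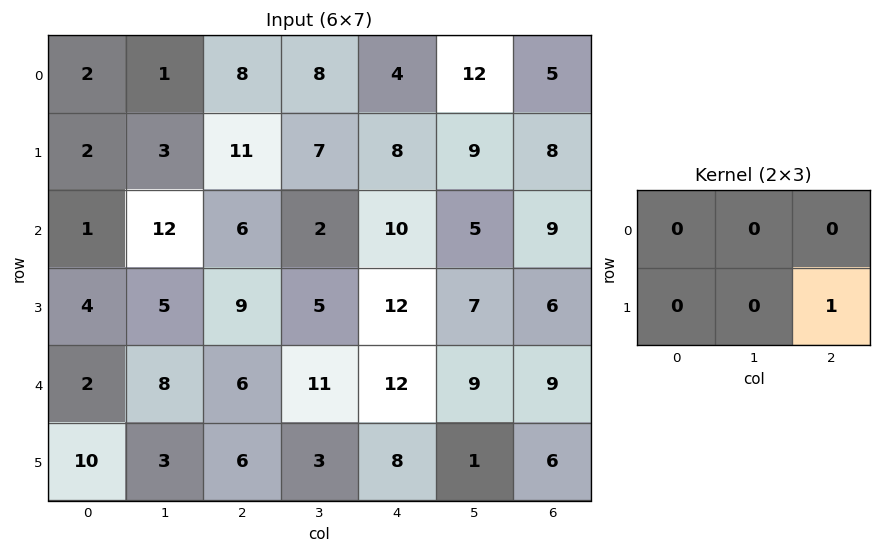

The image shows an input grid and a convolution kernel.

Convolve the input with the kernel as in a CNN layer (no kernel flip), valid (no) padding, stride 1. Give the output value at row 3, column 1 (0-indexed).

The receptive field on the input at this output position is [5 9 5 / 8 6 11]. Elementwise product with the kernel and sum: 11·1.

11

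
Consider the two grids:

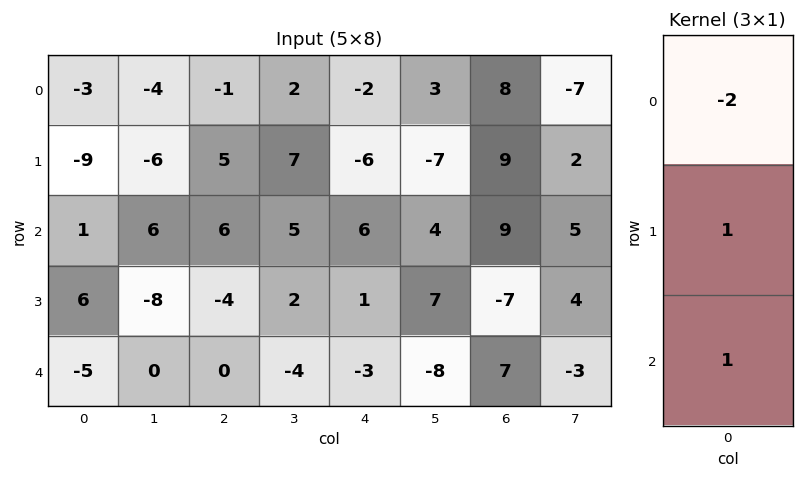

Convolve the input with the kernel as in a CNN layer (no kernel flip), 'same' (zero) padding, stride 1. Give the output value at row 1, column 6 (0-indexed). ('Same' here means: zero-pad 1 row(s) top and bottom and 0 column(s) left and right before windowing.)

2

The receptive field on the zero-padded input at this output position is [8 / 9 / 9]. Elementwise product with the kernel and sum: 8·-2 + 9·1 + 9·1.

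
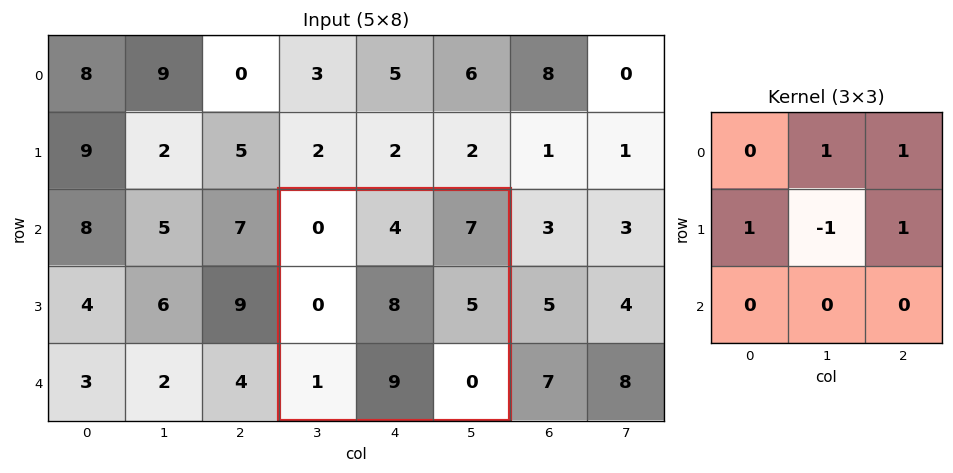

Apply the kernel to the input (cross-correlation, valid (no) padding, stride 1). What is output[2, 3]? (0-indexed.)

8

The receptive field on the input at this output position is [0 4 7 / 0 8 5 / 1 9 0]. Elementwise product with the kernel and sum: 4·1 + 7·1 + 0·1 + 8·-1 + 5·1.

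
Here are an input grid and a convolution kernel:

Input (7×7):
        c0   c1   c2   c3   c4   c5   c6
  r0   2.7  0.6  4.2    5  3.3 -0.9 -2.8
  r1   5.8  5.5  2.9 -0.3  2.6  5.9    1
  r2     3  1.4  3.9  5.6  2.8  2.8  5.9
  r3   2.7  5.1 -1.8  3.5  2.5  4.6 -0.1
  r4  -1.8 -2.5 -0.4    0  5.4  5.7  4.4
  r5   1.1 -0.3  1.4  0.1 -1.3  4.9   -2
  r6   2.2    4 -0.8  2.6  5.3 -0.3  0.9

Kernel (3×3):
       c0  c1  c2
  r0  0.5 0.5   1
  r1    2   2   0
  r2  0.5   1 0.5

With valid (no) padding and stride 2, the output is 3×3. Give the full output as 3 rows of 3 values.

Output[0,0]: The receptive field on the input at this output position is [2.7 0.6 4.2 / 5.8 5.5 2.9 / 3 1.4 3.9]. Elementwise product with the kernel and sum: 2.7·0.5 + 0.6·0.5 + 4.2·1 + 5.8·2 + 5.5·2 + 3·0.5 + 1.4·1 + 3.9·0.5.

33.3 22.05 22.55
18.1 13.45 33.5
3.75 13.05 19.95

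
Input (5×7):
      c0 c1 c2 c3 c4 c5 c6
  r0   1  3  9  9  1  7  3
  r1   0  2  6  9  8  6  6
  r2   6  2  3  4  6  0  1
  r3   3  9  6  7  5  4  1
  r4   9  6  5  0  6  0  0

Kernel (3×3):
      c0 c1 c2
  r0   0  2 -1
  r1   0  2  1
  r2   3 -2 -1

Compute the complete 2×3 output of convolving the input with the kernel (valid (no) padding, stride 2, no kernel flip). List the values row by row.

Output[0,0]: The receptive field on the input at this output position is [1 3 9 / 0 2 6 / 6 2 3]. Elementwise product with the kernel and sum: 3·2 + 9·-1 + 2·2 + 6·1 + 6·3 + 2·-2 + 3·-1.
Output[0,1]: The receptive field on the input at this output position is [9 9 1 / 6 9 8 / 3 4 6]. Elementwise product with the kernel and sum: 9·2 + 1·-1 + 9·2 + 8·1 + 3·3 + 4·-2 + 6·-1.

18 38 46
35 30 26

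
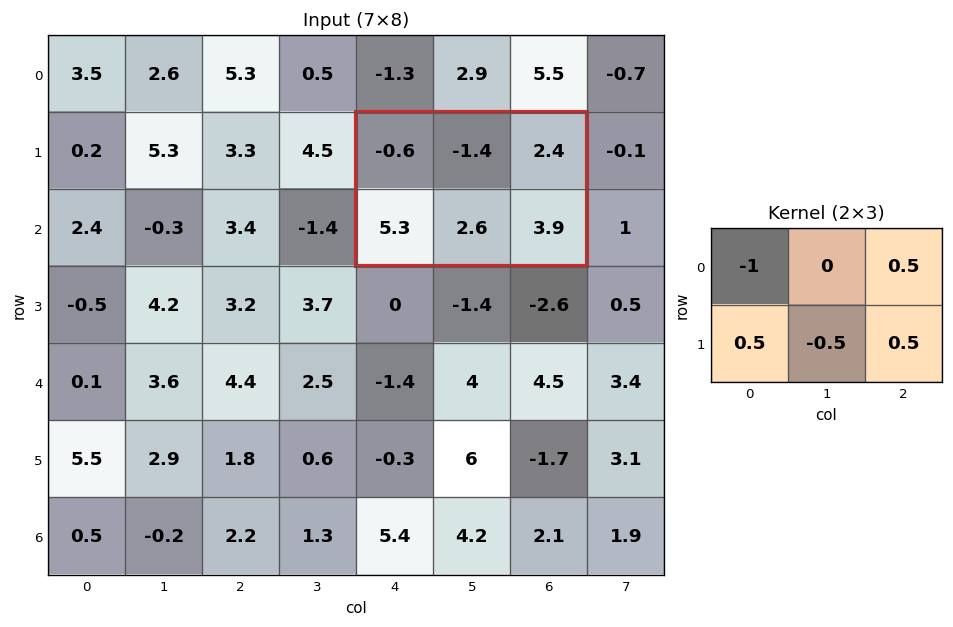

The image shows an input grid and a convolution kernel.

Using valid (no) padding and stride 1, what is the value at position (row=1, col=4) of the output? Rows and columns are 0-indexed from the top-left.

The receptive field on the input at this output position is [-0.6 -1.4 2.4 / 5.3 2.6 3.9]. Elementwise product with the kernel and sum: -0.6·-1 + 2.4·0.5 + 5.3·0.5 + 2.6·-0.5 + 3.9·0.5.

5.1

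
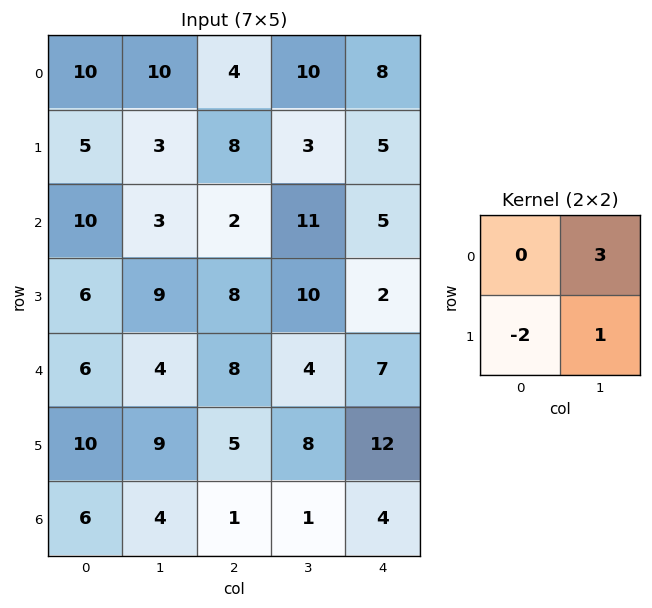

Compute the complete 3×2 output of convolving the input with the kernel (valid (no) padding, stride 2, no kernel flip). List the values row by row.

23 17
6 27
1 10

Output[0,0]: The receptive field on the input at this output position is [10 10 / 5 3]. Elementwise product with the kernel and sum: 10·3 + 5·-2 + 3·1.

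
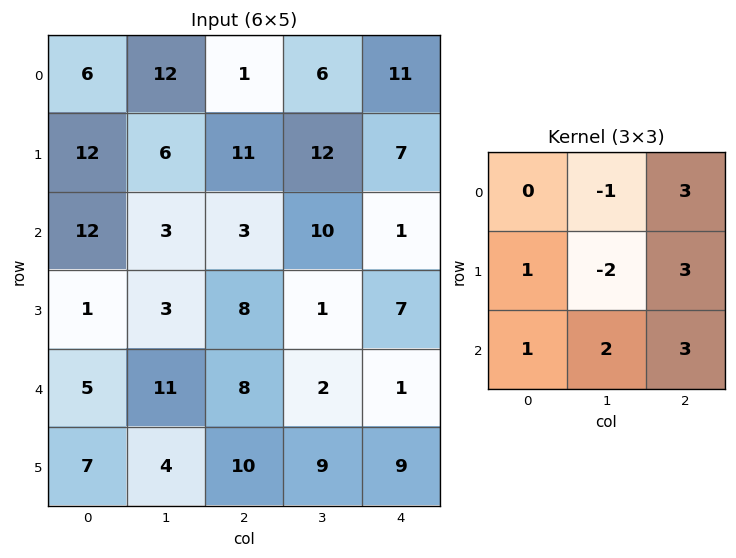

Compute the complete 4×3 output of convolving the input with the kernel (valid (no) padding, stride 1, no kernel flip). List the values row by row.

Output[0,0]: The receptive field on the input at this output position is [6 12 1 / 12 6 11 / 12 3 3]. Elementwise product with the kernel and sum: 12·-1 + 1·3 + 12·1 + 6·-2 + 11·3 + 12·1 + 3·2 + 3·3.
Output[0,1]: The receptive field on the input at this output position is [12 1 6 / 6 11 12 / 3 3 10]. Elementwise product with the kernel and sum: 1·-1 + 6·3 + 6·1 + 11·-2 + 12·3 + 3·1 + 3·2 + 10·3.

51 76 61
73 74 26
76 50 35
73 47 82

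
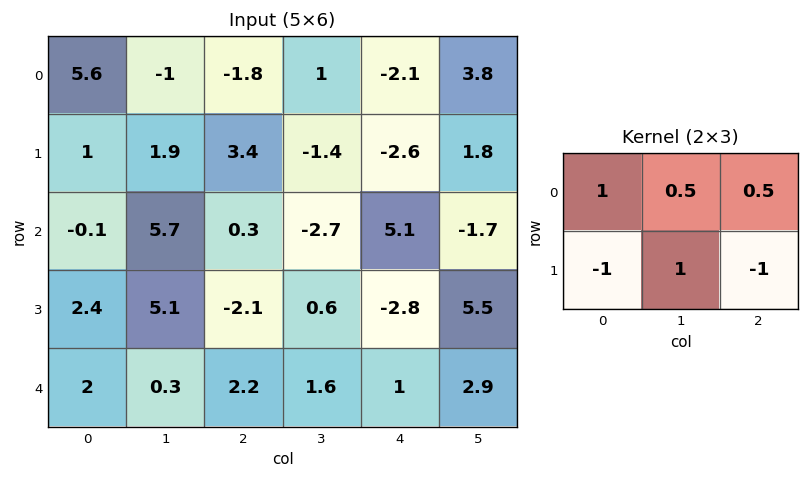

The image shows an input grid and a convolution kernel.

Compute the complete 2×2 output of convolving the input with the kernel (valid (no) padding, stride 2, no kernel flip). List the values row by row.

1.7 -4.55
7.7 7

Output[0,0]: The receptive field on the input at this output position is [5.6 -1 -1.8 / 1 1.9 3.4]. Elementwise product with the kernel and sum: 5.6·1 + -1·0.5 + -1.8·0.5 + 1·-1 + 1.9·1 + 3.4·-1.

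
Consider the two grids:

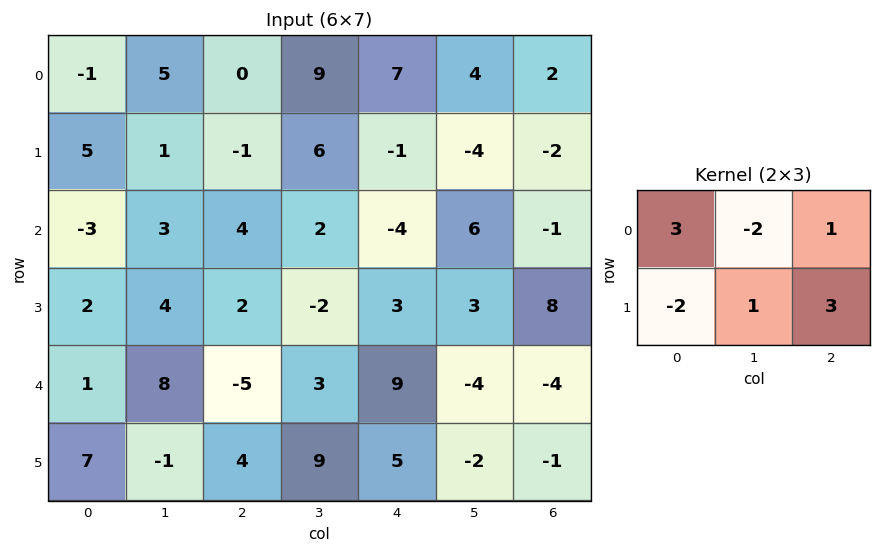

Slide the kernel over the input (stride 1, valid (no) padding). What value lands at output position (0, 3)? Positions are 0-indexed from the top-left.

The receptive field on the input at this output position is [9 7 4 / 6 -1 -4]. Elementwise product with the kernel and sum: 9·3 + 7·-2 + 4·1 + 6·-2 + -1·1 + -4·3.

-8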